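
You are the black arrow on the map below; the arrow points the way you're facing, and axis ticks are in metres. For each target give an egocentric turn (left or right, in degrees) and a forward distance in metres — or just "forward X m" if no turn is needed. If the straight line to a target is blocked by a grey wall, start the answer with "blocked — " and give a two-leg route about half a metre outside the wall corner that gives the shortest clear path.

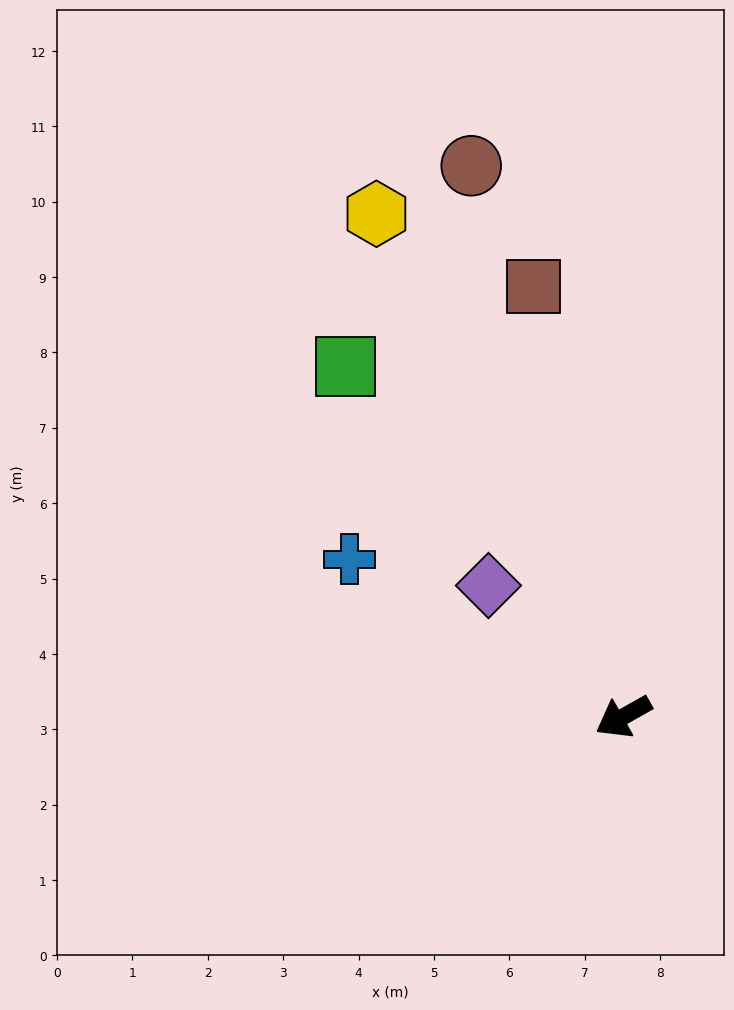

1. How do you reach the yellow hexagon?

turn right 93°, forward 7.4 m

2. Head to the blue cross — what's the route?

turn right 59°, forward 4.2 m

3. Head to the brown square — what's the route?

turn right 108°, forward 5.8 m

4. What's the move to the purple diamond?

turn right 74°, forward 2.5 m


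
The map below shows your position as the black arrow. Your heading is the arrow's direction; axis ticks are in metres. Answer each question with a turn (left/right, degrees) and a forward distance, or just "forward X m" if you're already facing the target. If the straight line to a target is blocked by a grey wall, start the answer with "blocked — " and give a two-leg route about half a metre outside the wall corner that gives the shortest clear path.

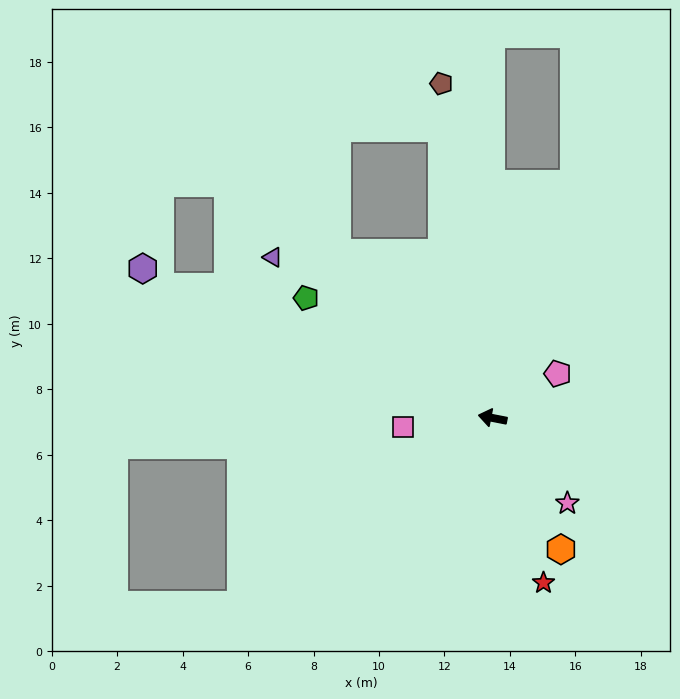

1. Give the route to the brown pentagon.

turn right 70°, forward 10.3 m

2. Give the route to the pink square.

turn left 17°, forward 2.7 m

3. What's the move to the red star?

turn left 118°, forward 5.3 m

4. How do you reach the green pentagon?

turn right 22°, forward 6.8 m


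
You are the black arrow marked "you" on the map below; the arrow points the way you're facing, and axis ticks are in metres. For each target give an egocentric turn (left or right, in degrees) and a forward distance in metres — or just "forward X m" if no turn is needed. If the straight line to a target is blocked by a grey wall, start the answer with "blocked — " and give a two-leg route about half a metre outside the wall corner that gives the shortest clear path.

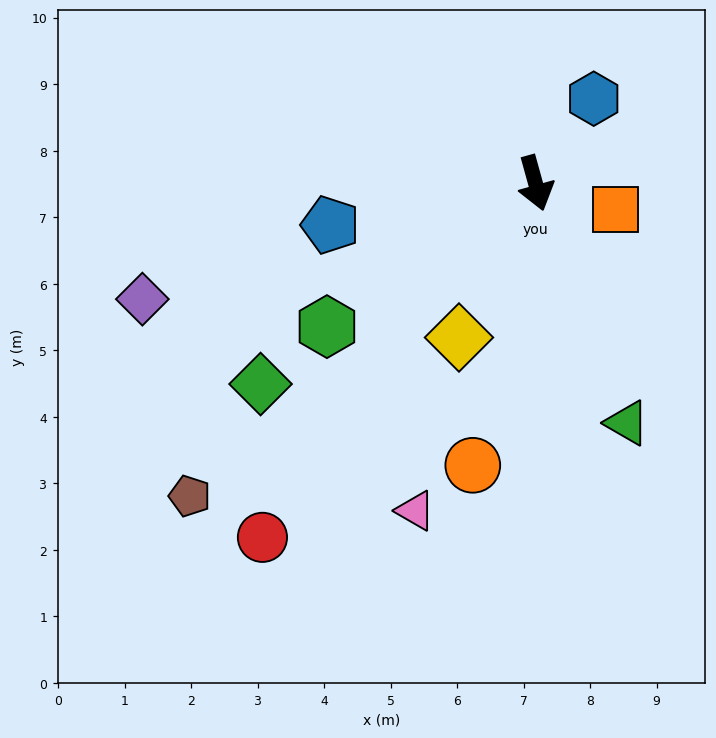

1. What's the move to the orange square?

turn left 56°, forward 1.3 m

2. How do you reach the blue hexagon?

turn left 130°, forward 1.5 m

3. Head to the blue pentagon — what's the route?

turn right 94°, forward 3.1 m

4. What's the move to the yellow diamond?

turn right 42°, forward 2.6 m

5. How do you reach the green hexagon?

turn right 71°, forward 3.8 m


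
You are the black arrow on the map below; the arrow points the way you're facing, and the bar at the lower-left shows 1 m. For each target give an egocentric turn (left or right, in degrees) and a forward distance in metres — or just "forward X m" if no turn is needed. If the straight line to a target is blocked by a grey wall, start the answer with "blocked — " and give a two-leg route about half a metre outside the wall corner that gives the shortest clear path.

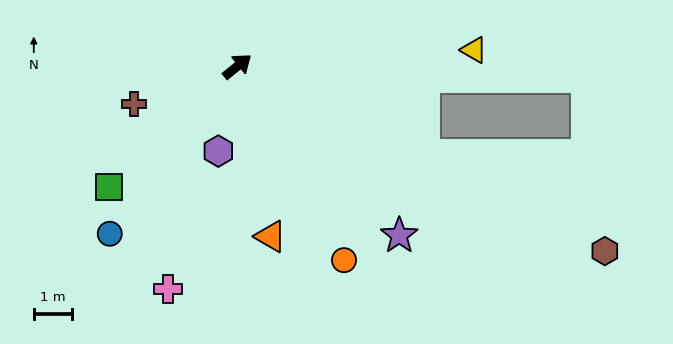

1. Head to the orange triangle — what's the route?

turn right 118°, forward 4.5 m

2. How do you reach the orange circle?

turn right 100°, forward 5.7 m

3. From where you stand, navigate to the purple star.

turn right 85°, forward 6.1 m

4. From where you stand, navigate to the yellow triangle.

turn right 35°, forward 6.1 m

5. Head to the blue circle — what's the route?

turn right 166°, forward 5.5 m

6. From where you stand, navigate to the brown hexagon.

turn right 66°, forward 10.7 m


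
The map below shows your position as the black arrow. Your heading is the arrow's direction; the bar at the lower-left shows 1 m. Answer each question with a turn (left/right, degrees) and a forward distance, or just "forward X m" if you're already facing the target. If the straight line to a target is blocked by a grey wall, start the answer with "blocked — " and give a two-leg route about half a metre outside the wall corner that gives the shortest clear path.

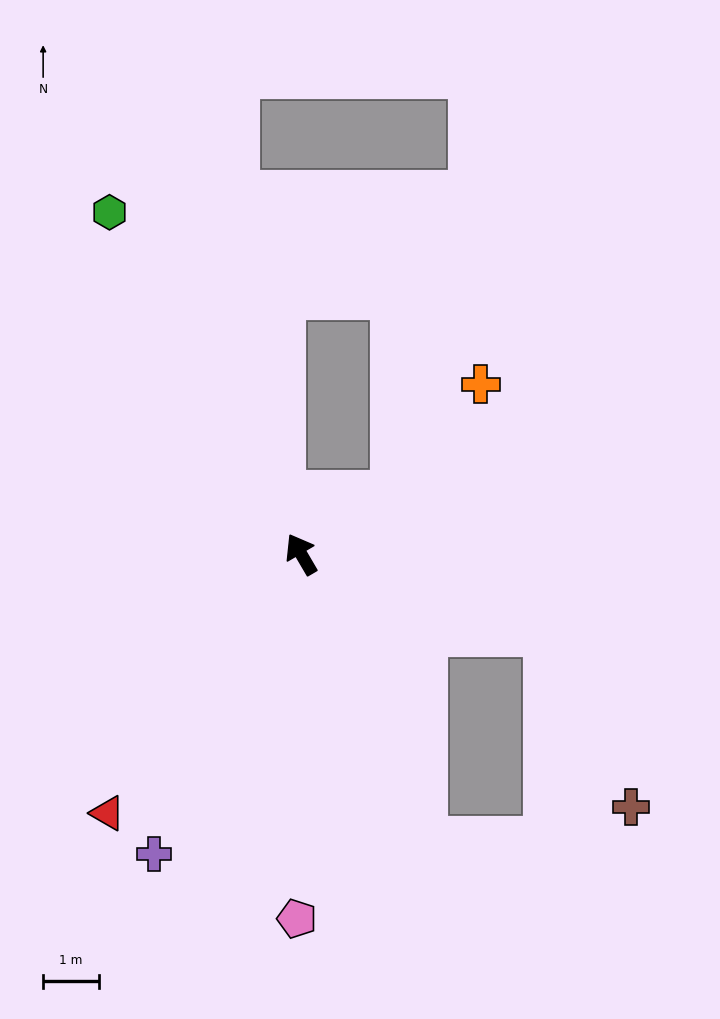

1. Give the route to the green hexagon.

forward 7.0 m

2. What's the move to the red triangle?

turn left 113°, forward 5.8 m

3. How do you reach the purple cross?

turn left 123°, forward 6.0 m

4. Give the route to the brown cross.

blocked — turn right 138°, forward 4.6 m, then turn right 47°, forward 3.5 m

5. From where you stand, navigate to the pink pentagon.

turn left 149°, forward 6.5 m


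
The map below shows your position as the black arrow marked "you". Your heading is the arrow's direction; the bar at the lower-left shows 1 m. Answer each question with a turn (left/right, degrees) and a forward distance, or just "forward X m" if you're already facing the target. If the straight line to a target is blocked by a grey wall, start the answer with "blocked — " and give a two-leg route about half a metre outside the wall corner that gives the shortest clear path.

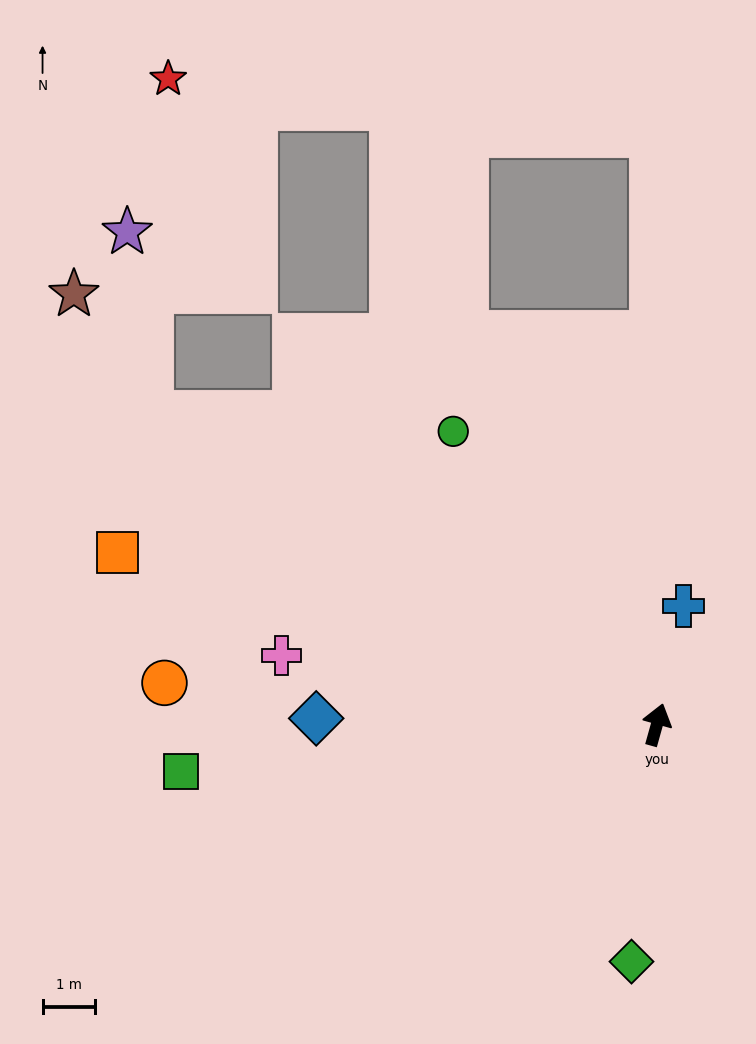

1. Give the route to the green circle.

turn left 50°, forward 6.8 m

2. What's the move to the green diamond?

turn right 170°, forward 4.5 m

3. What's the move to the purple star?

blocked — turn left 74°, forward 11.2 m, then turn right 51°, forward 3.5 m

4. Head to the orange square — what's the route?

turn left 88°, forward 10.7 m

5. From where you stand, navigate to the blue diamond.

turn left 105°, forward 6.4 m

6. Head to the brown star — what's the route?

blocked — turn left 74°, forward 11.2 m, then turn right 25°, forward 2.7 m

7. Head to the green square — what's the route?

turn left 111°, forward 9.0 m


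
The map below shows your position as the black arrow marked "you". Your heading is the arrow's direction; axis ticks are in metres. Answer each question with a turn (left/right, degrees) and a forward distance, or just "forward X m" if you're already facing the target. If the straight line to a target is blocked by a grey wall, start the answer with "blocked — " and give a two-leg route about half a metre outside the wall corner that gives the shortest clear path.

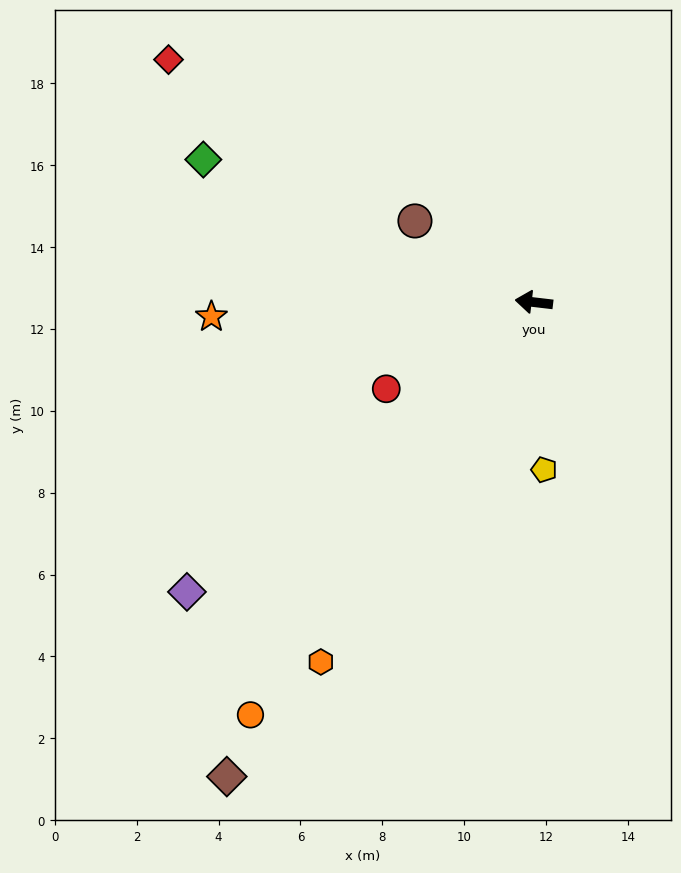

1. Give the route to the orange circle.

turn left 62°, forward 12.2 m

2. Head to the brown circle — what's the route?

turn right 28°, forward 3.5 m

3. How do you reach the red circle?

turn left 37°, forward 4.2 m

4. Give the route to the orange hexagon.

turn left 66°, forward 10.2 m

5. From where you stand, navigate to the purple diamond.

turn left 47°, forward 11.0 m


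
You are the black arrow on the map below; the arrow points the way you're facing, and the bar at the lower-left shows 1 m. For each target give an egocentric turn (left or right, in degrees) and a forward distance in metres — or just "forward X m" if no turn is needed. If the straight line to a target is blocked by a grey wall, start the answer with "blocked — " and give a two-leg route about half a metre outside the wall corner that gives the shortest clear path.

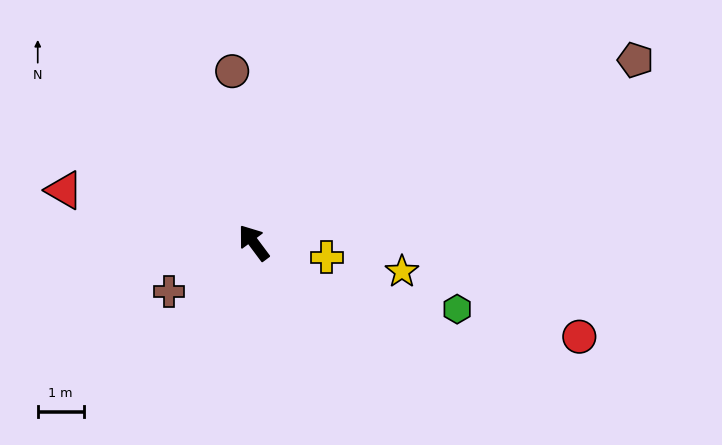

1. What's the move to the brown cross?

turn left 83°, forward 2.1 m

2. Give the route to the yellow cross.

turn right 138°, forward 1.6 m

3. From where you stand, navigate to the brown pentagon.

turn right 101°, forward 9.2 m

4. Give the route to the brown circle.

turn right 30°, forward 3.8 m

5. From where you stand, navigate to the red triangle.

turn left 38°, forward 4.3 m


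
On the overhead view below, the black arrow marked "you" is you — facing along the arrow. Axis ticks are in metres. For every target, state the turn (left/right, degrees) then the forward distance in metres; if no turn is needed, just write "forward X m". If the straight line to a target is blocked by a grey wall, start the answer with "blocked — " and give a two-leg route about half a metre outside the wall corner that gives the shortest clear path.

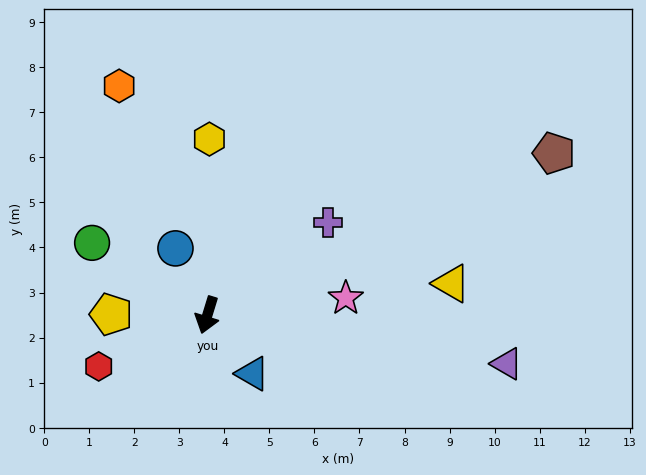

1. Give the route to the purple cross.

turn left 145°, forward 3.4 m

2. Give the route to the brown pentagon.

turn left 132°, forward 8.5 m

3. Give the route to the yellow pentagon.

turn right 73°, forward 2.1 m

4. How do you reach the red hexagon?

turn right 48°, forward 2.7 m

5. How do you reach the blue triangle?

turn left 55°, forward 1.6 m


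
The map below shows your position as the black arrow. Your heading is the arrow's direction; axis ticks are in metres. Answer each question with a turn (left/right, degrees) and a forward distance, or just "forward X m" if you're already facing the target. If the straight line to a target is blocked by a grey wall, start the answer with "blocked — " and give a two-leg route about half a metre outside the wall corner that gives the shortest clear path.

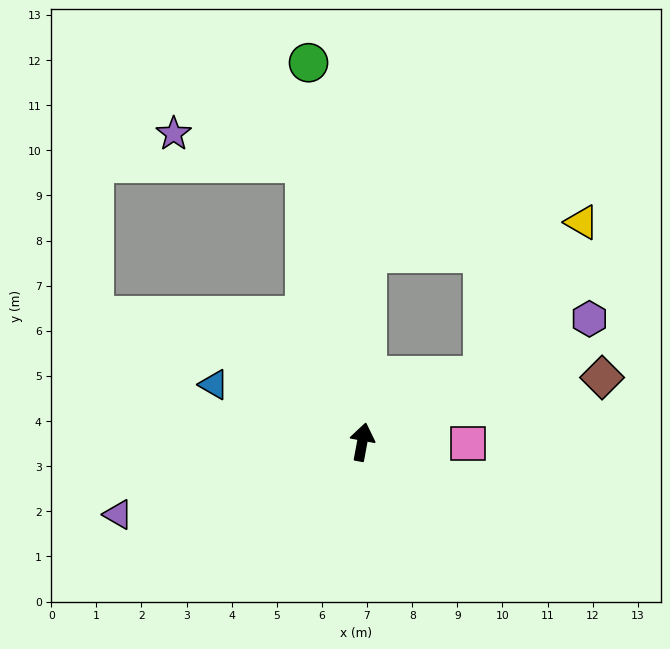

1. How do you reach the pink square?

turn right 80°, forward 2.3 m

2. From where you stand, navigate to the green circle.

turn left 19°, forward 8.5 m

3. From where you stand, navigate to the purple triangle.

turn left 117°, forward 5.6 m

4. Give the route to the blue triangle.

turn left 79°, forward 3.5 m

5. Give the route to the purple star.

blocked — turn left 22°, forward 6.3 m, then turn left 65°, forward 3.0 m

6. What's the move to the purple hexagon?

turn right 51°, forward 5.7 m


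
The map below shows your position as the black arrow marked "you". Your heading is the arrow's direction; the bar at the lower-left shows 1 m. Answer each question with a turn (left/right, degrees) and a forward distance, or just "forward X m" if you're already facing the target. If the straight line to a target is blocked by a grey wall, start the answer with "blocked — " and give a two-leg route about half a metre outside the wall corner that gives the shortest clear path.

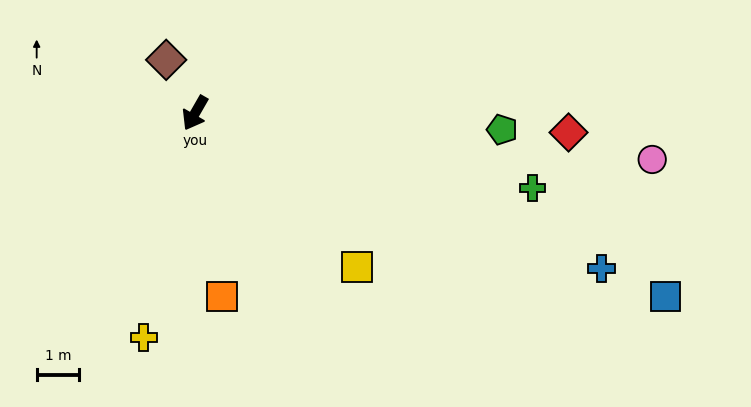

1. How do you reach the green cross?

turn left 107°, forward 8.1 m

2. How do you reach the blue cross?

turn left 99°, forward 10.2 m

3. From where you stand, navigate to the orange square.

turn left 38°, forward 4.3 m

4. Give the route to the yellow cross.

turn left 17°, forward 5.4 m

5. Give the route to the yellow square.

turn left 76°, forward 5.2 m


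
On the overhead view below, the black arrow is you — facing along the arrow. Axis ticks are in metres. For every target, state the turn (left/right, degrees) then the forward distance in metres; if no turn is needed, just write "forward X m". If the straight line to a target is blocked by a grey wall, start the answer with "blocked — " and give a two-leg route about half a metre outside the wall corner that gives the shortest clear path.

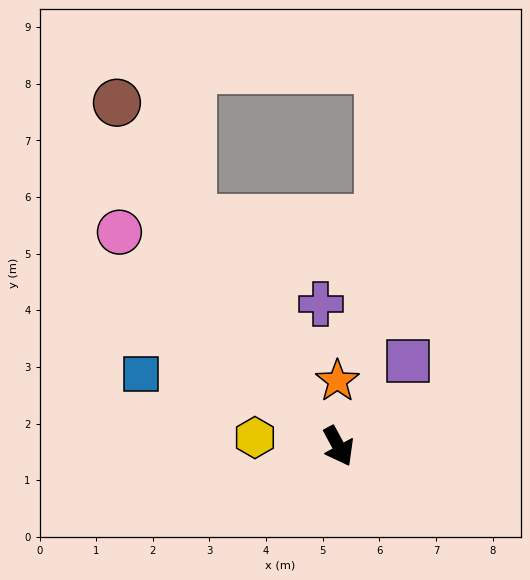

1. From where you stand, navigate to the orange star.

turn left 153°, forward 1.2 m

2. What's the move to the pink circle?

turn right 163°, forward 5.4 m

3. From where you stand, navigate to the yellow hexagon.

turn right 124°, forward 1.5 m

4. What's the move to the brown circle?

turn right 176°, forward 7.2 m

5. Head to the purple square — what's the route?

turn left 112°, forward 1.9 m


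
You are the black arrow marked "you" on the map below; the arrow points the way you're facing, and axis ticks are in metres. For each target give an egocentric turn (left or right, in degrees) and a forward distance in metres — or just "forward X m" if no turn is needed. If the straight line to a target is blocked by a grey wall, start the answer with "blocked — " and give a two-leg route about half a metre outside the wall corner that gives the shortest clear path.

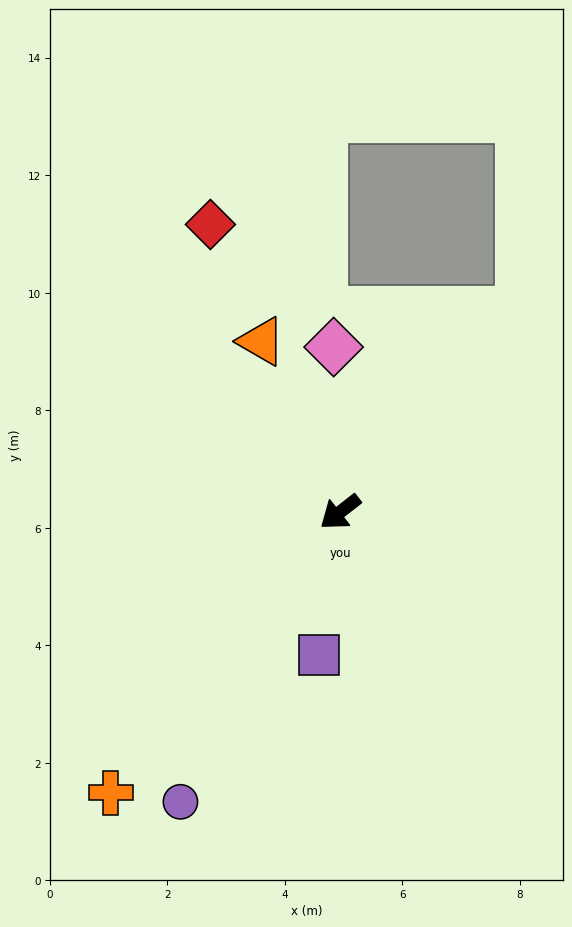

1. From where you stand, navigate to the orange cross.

turn left 13°, forward 6.2 m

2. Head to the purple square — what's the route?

turn left 44°, forward 2.5 m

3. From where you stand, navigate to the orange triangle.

turn right 103°, forward 3.2 m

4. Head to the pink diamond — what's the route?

turn right 126°, forward 2.8 m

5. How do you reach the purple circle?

turn left 23°, forward 5.6 m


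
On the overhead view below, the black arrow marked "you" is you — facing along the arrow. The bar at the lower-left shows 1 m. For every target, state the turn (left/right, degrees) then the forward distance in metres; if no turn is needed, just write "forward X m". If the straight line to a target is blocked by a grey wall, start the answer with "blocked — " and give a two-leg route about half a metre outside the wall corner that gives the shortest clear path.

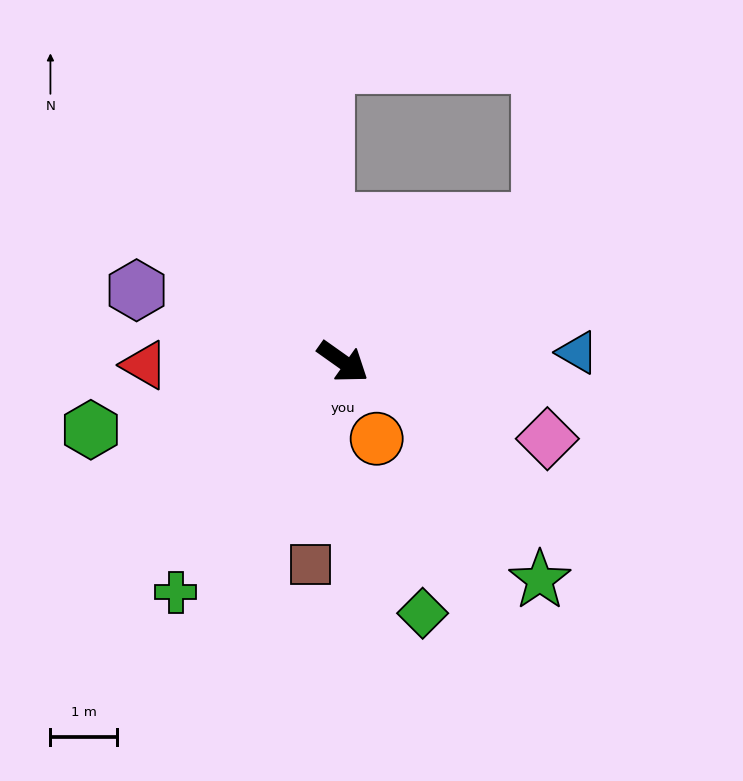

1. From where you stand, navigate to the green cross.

turn right 91°, forward 4.3 m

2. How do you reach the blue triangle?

turn left 38°, forward 3.5 m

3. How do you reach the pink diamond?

turn left 15°, forward 3.3 m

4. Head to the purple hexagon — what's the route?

turn right 164°, forward 3.3 m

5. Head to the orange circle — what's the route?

turn right 31°, forward 1.3 m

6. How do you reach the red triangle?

turn right 144°, forward 3.0 m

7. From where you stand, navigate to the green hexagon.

turn right 130°, forward 3.9 m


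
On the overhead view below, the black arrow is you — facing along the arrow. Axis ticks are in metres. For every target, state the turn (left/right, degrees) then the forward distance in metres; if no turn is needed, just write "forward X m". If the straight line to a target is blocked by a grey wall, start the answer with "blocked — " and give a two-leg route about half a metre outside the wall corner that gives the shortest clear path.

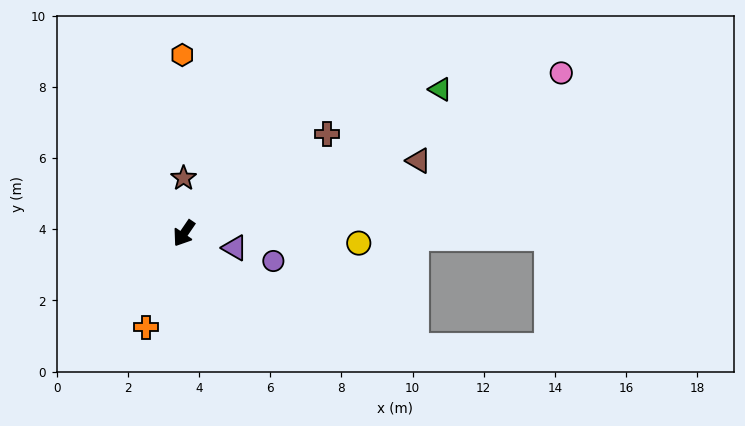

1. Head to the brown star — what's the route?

turn right 145°, forward 1.6 m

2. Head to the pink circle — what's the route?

turn left 147°, forward 11.5 m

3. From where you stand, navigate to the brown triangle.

turn left 142°, forward 6.9 m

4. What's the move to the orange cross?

turn left 12°, forward 2.8 m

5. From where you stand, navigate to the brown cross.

turn left 159°, forward 4.9 m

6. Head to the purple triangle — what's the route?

turn left 108°, forward 1.5 m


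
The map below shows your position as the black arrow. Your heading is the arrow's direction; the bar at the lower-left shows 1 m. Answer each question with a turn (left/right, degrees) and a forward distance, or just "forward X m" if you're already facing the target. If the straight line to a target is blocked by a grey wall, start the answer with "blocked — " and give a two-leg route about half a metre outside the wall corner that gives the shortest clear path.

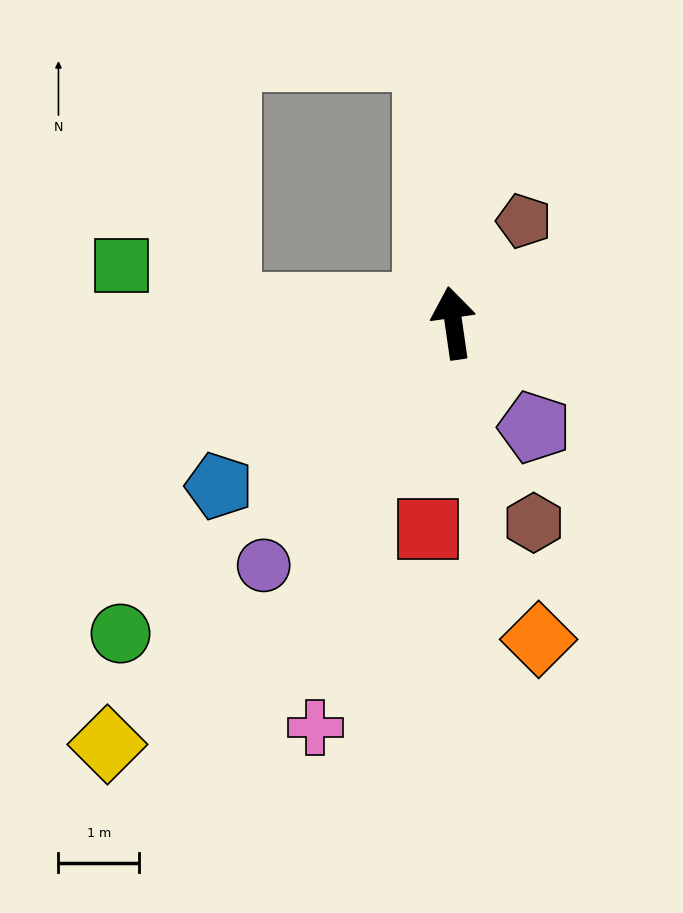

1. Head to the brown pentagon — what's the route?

turn right 43°, forward 1.5 m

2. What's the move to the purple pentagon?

turn right 150°, forward 1.6 m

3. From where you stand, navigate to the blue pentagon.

turn left 117°, forward 3.5 m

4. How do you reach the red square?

turn left 165°, forward 2.6 m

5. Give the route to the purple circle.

turn left 134°, forward 3.8 m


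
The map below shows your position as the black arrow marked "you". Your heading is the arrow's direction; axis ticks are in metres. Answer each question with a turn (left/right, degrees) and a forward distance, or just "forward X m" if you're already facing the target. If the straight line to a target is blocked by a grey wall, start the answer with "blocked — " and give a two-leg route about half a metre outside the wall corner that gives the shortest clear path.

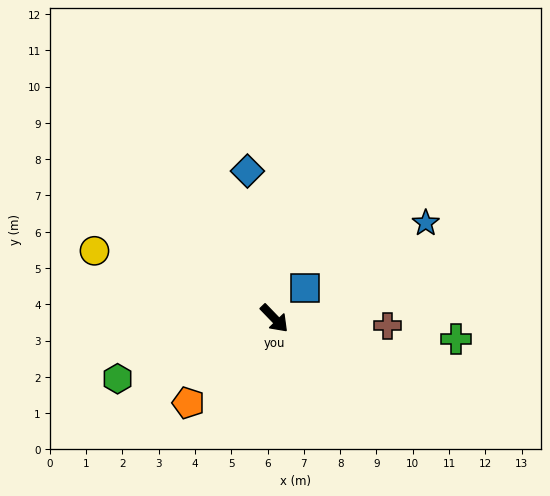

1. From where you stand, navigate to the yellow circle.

turn right 155°, forward 5.3 m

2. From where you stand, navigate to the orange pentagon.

turn right 90°, forward 3.3 m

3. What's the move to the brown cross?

turn left 42°, forward 3.1 m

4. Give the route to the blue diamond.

turn left 146°, forward 4.1 m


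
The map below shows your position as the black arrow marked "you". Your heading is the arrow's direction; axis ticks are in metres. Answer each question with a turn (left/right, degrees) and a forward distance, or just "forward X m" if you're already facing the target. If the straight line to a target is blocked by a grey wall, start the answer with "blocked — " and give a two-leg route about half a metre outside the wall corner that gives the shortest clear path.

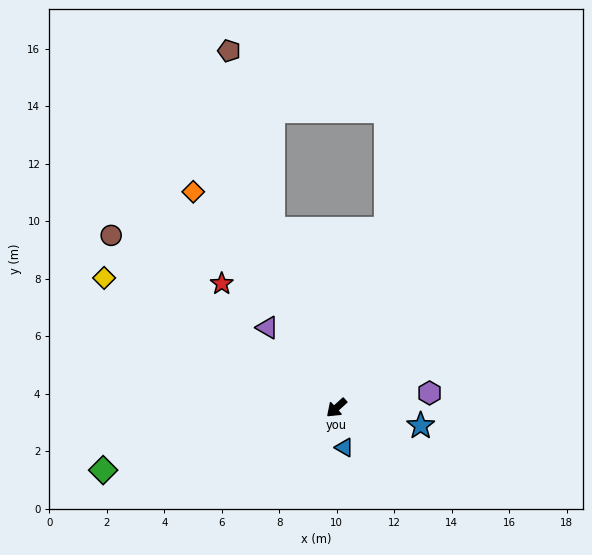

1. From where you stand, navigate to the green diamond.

turn right 27°, forward 8.4 m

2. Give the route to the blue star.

turn left 126°, forward 3.0 m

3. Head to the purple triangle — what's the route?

turn right 91°, forward 3.7 m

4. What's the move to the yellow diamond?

turn right 71°, forward 9.3 m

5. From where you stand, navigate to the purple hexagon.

turn left 147°, forward 3.3 m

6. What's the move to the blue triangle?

turn left 59°, forward 1.4 m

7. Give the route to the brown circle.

turn right 80°, forward 9.9 m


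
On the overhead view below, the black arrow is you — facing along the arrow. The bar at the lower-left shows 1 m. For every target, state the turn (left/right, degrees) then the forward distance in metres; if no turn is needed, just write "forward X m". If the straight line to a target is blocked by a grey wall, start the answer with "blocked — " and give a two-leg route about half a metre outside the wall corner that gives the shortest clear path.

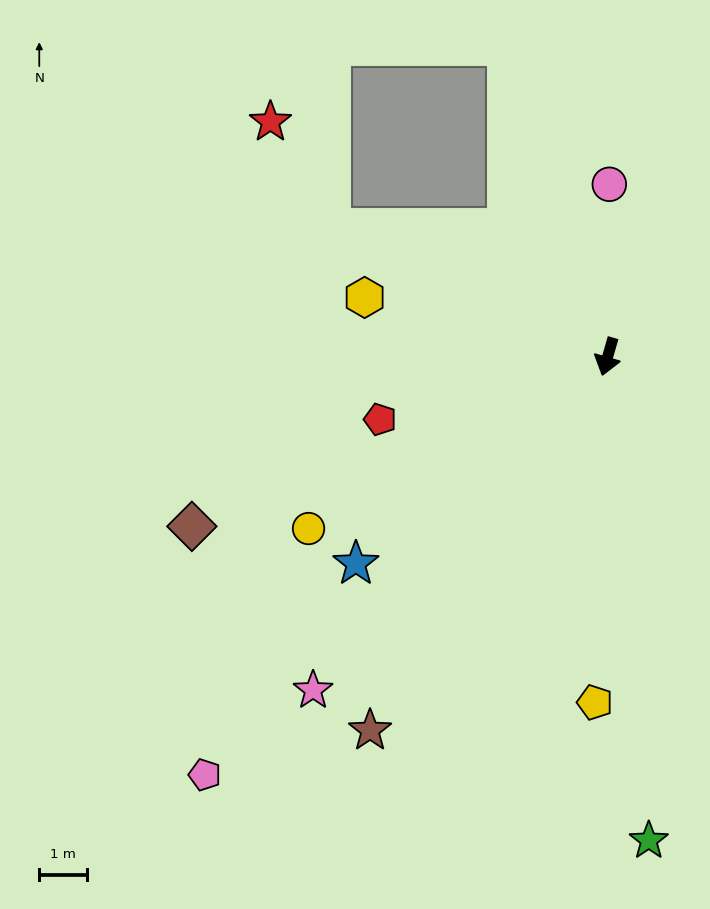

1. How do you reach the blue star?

turn right 35°, forward 6.8 m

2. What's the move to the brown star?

turn right 16°, forward 9.3 m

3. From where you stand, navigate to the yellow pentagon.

turn left 14°, forward 7.3 m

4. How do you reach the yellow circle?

turn right 44°, forward 7.2 m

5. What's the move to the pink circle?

turn right 165°, forward 3.6 m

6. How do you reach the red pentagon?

turn right 59°, forward 4.9 m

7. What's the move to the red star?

blocked — turn right 99°, forward 6.4 m, then turn right 35°, forward 2.6 m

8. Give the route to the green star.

turn left 21°, forward 10.2 m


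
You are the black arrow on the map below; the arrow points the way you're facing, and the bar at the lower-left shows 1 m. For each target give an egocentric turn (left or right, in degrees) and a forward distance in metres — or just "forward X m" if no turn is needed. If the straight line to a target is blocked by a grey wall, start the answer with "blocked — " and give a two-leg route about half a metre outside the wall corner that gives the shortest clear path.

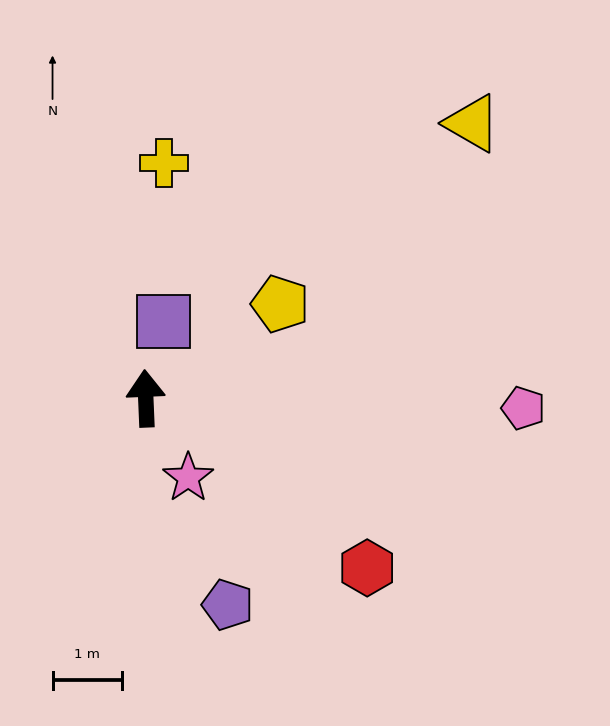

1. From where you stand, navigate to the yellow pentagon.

turn right 57°, forward 2.4 m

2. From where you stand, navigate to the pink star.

turn right 154°, forward 1.3 m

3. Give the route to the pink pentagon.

turn right 94°, forward 5.4 m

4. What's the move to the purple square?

turn right 16°, forward 1.1 m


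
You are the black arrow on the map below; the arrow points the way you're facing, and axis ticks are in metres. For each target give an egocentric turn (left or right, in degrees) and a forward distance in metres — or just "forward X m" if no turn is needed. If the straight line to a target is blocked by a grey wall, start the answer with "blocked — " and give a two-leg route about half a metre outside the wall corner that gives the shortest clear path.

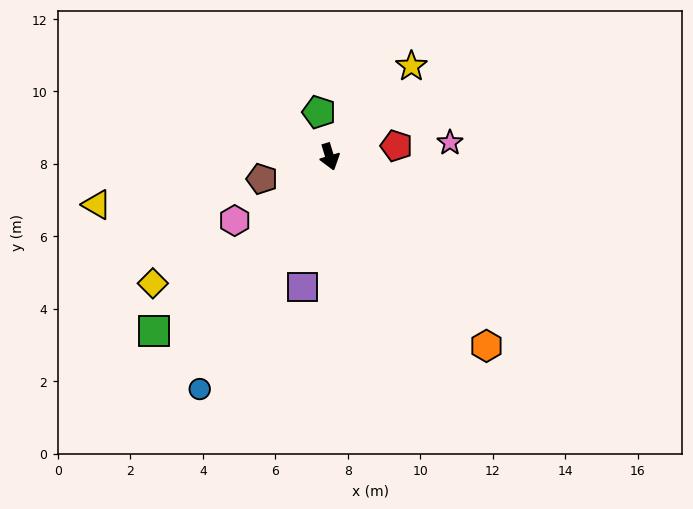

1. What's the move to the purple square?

turn right 29°, forward 3.7 m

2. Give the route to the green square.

turn right 62°, forward 6.8 m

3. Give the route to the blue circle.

turn right 46°, forward 7.3 m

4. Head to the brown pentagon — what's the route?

turn right 89°, forward 2.0 m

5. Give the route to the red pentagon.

turn left 82°, forward 1.9 m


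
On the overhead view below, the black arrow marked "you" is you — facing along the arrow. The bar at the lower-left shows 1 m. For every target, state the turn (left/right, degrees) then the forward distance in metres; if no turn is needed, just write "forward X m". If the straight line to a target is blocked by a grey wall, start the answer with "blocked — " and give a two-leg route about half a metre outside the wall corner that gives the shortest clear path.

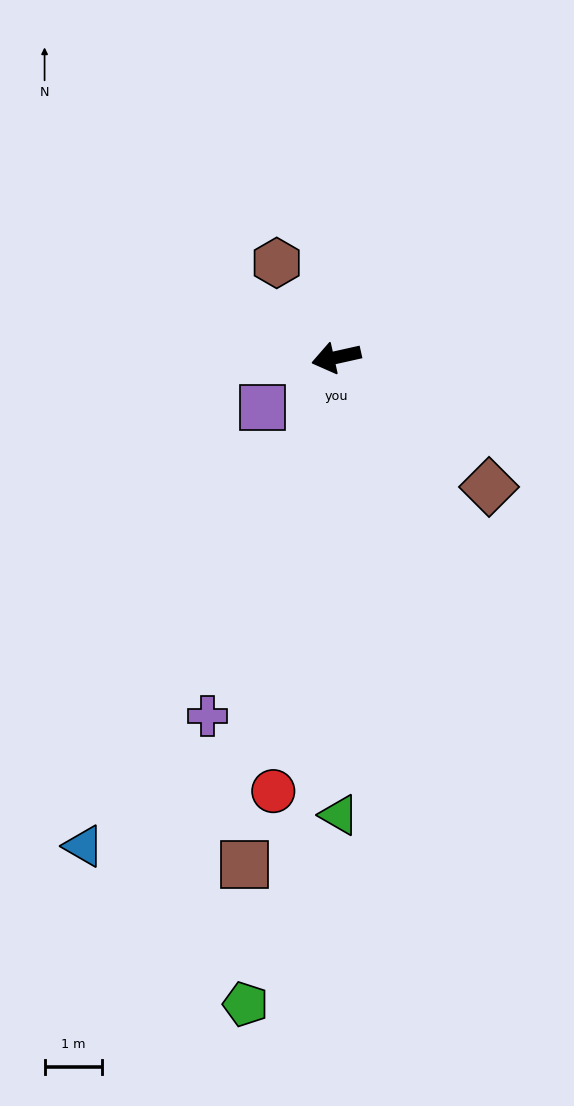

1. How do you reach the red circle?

turn left 69°, forward 7.7 m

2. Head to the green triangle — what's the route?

turn left 78°, forward 8.0 m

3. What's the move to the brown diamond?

turn left 127°, forward 3.5 m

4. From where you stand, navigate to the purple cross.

turn left 58°, forward 6.7 m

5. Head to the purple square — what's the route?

turn left 22°, forward 1.6 m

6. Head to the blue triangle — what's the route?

turn left 50°, forward 9.6 m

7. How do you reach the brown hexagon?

turn right 70°, forward 2.0 m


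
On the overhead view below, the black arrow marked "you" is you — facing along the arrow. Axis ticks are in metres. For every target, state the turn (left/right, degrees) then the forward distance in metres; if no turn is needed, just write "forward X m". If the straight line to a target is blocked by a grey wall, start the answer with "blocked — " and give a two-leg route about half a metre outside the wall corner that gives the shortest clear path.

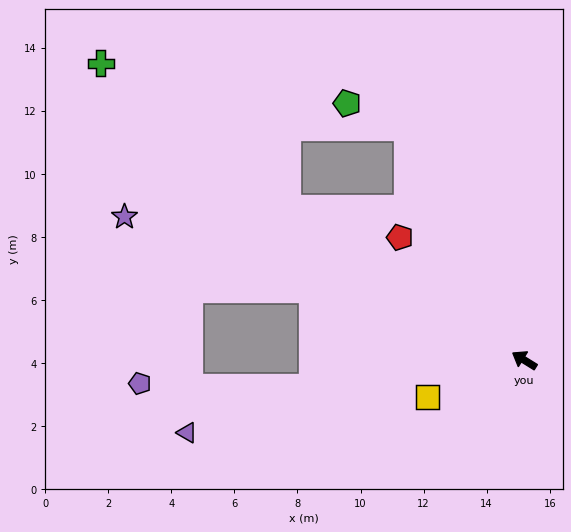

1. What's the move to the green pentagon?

blocked — turn right 31°, forward 8.2 m, then turn left 41°, forward 2.1 m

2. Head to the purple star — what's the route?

turn left 12°, forward 13.5 m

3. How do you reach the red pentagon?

turn right 13°, forward 5.5 m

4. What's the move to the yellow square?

turn left 53°, forward 3.3 m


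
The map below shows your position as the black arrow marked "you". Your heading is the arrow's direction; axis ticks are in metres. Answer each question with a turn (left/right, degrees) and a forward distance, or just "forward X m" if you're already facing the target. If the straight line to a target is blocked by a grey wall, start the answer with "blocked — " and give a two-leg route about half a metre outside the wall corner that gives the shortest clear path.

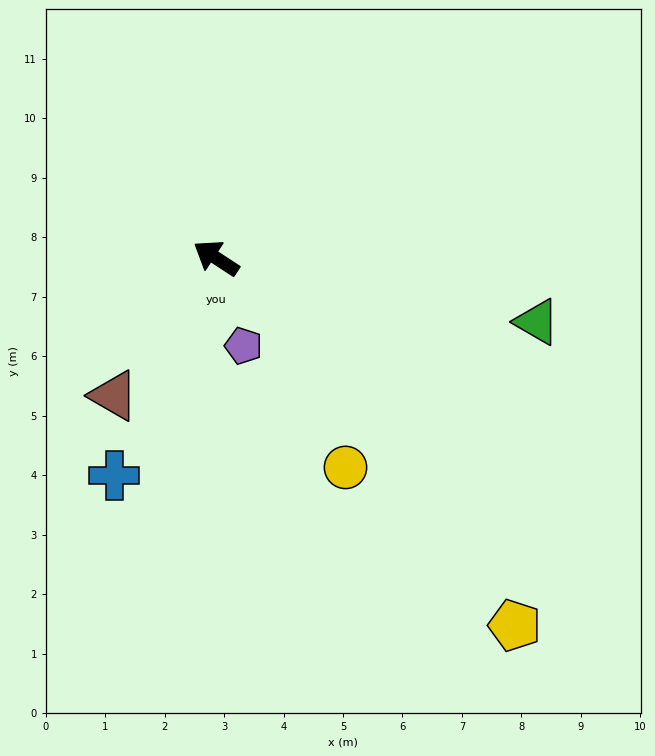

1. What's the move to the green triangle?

turn right 158°, forward 5.5 m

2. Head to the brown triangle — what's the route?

turn left 87°, forward 2.9 m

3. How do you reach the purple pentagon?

turn left 140°, forward 1.5 m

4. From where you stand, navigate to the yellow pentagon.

turn left 162°, forward 8.0 m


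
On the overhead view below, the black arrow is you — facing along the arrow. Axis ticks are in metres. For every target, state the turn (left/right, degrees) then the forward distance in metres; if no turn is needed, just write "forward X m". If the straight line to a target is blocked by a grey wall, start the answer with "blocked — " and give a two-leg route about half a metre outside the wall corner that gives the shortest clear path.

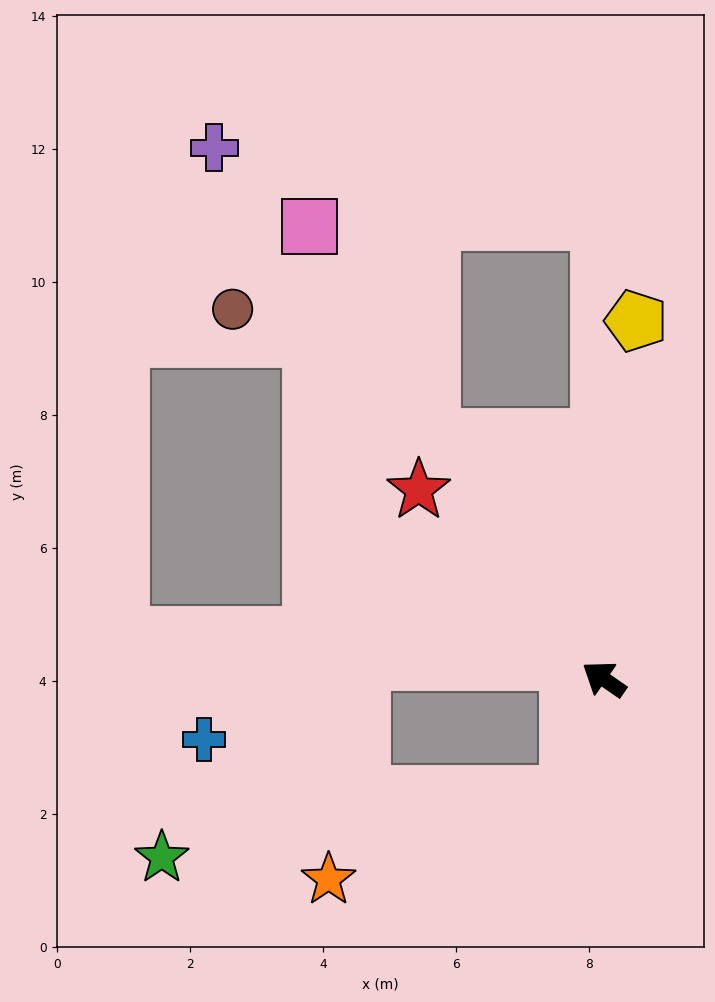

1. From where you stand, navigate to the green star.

blocked — turn left 108°, forward 1.8 m, then turn right 64°, forward 6.2 m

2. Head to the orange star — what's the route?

blocked — turn left 108°, forward 1.8 m, then turn right 54°, forward 3.8 m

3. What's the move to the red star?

turn right 11°, forward 4.0 m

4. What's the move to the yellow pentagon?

turn right 60°, forward 5.4 m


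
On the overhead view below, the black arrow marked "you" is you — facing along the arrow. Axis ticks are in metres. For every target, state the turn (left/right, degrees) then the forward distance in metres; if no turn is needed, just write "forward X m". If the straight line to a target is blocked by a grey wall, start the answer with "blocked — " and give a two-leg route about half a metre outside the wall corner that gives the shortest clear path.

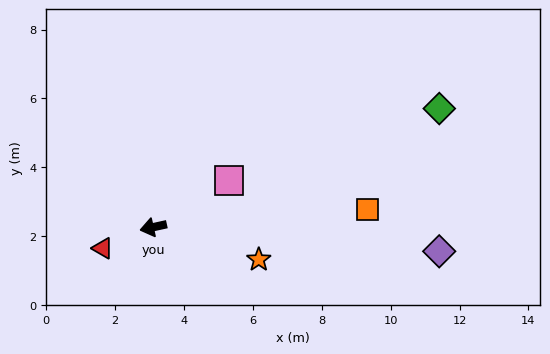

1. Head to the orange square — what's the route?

turn left 172°, forward 6.2 m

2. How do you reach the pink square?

turn right 161°, forward 2.6 m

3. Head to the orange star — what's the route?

turn left 150°, forward 3.2 m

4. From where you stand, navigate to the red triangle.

turn left 10°, forward 1.6 m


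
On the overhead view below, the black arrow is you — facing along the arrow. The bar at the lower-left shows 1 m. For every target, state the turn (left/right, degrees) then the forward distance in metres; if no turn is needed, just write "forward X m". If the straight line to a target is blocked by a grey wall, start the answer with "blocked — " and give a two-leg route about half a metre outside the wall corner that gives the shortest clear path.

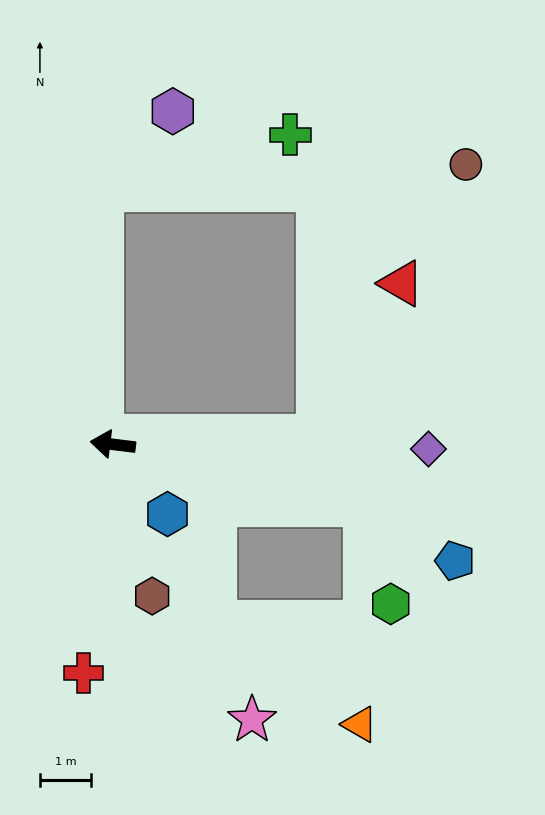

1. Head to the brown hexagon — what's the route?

turn left 112°, forward 3.0 m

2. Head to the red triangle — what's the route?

blocked — turn right 171°, forward 4.0 m, then turn left 59°, forward 3.4 m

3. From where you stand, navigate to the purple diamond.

turn right 174°, forward 6.1 m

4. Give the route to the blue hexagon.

turn left 135°, forward 1.7 m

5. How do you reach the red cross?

turn left 90°, forward 4.5 m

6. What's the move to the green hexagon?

blocked — turn left 174°, forward 5.0 m, then turn right 63°, forward 2.0 m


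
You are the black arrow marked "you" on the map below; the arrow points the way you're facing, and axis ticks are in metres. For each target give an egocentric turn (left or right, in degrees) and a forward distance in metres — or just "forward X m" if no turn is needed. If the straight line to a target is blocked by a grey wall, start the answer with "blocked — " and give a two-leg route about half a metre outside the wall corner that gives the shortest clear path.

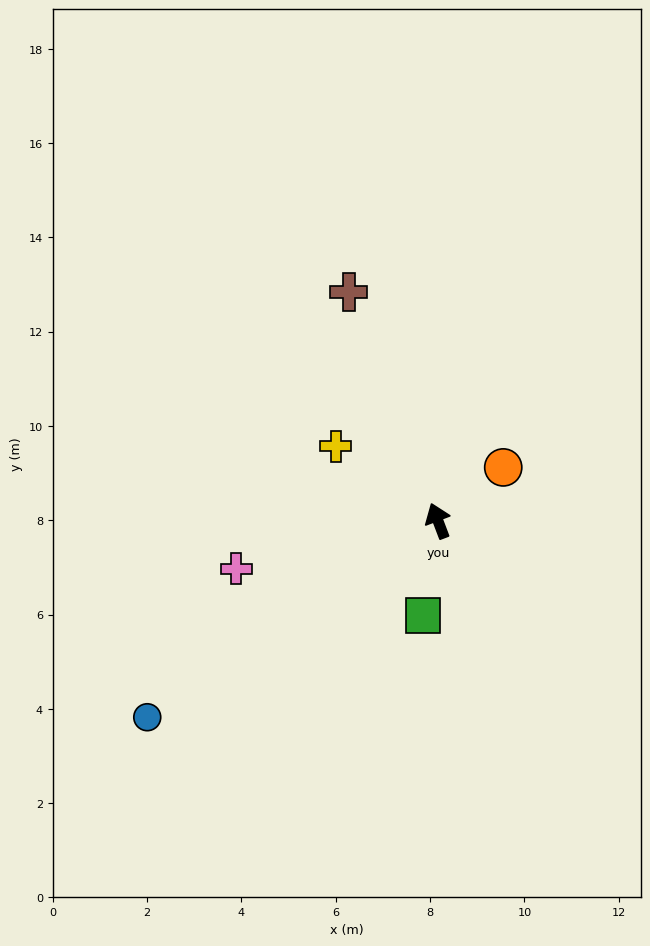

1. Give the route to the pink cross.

turn left 83°, forward 4.4 m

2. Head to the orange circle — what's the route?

turn right 72°, forward 1.8 m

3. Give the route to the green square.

turn left 150°, forward 2.0 m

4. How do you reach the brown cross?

forward 5.2 m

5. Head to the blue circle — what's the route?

turn left 103°, forward 7.4 m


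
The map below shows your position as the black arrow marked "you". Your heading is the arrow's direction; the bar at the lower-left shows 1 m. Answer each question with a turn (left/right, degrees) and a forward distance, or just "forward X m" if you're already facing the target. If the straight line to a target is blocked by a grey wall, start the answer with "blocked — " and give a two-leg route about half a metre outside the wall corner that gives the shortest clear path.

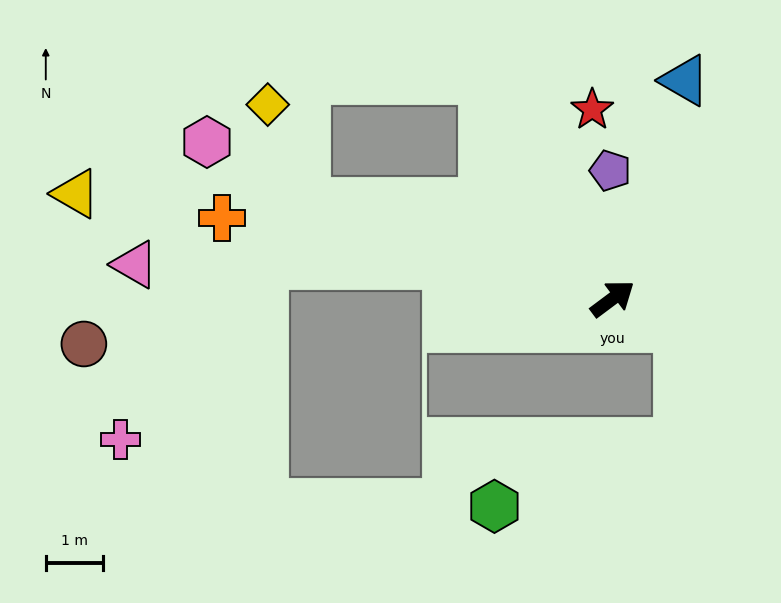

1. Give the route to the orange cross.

turn left 132°, forward 6.9 m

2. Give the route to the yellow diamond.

blocked — turn left 126°, forward 5.6 m, then turn right 51°, forward 1.8 m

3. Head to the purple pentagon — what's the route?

turn left 54°, forward 2.2 m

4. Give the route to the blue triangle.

turn left 35°, forward 4.0 m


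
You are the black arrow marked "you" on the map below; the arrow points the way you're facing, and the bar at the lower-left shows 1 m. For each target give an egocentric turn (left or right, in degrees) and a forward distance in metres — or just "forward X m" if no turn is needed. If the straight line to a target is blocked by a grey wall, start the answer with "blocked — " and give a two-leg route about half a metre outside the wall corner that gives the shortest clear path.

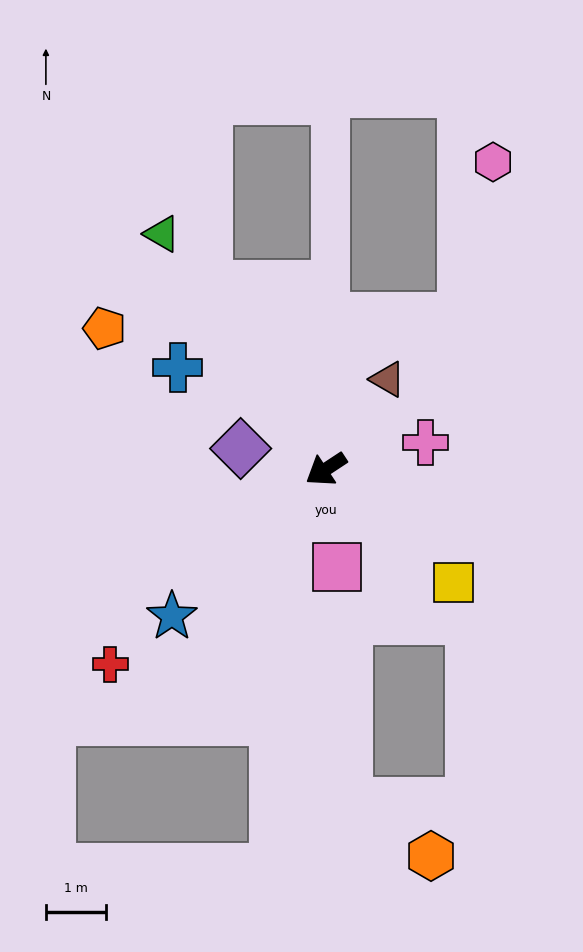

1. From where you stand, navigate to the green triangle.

turn right 88°, forward 4.8 m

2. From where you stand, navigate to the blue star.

turn left 10°, forward 3.5 m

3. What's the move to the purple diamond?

turn right 47°, forward 1.5 m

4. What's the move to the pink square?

turn left 63°, forward 1.6 m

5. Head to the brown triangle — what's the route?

turn right 158°, forward 1.8 m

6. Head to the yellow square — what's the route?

turn left 105°, forward 2.8 m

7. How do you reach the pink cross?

turn left 162°, forward 1.7 m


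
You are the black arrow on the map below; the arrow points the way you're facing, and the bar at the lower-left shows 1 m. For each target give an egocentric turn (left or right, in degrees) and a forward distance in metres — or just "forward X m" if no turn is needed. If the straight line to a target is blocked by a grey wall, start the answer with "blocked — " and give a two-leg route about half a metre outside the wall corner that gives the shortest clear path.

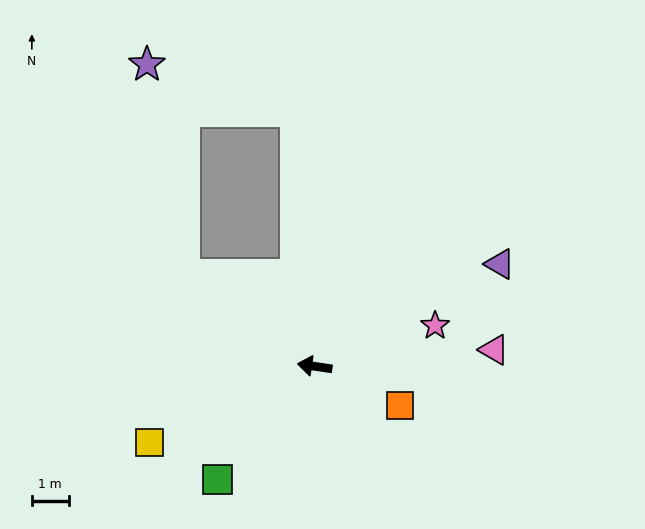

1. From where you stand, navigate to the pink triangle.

turn right 166°, forward 4.9 m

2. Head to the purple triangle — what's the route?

turn right 143°, forward 5.8 m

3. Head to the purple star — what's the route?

blocked — turn right 27°, forward 4.3 m, then turn right 44°, forward 5.8 m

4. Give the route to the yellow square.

turn left 33°, forward 4.9 m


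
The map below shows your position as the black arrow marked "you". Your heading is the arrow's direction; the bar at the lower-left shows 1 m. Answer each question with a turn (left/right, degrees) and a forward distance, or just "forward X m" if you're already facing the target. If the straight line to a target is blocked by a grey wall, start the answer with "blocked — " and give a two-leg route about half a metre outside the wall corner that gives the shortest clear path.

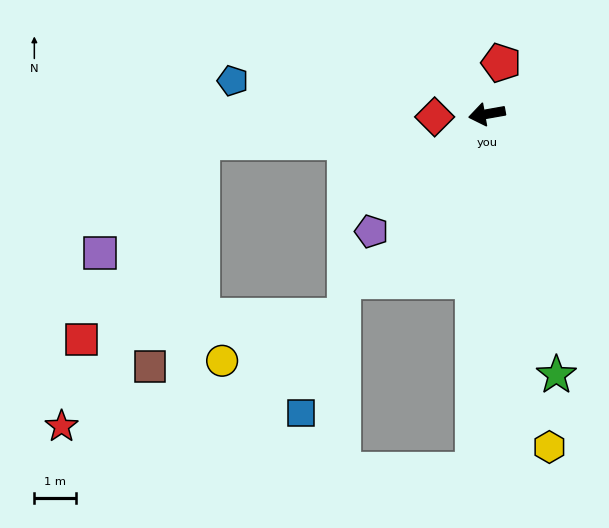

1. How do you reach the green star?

turn left 95°, forward 6.4 m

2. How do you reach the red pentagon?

turn right 116°, forward 1.3 m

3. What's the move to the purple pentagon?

turn left 35°, forward 3.9 m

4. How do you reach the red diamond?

turn right 7°, forward 1.2 m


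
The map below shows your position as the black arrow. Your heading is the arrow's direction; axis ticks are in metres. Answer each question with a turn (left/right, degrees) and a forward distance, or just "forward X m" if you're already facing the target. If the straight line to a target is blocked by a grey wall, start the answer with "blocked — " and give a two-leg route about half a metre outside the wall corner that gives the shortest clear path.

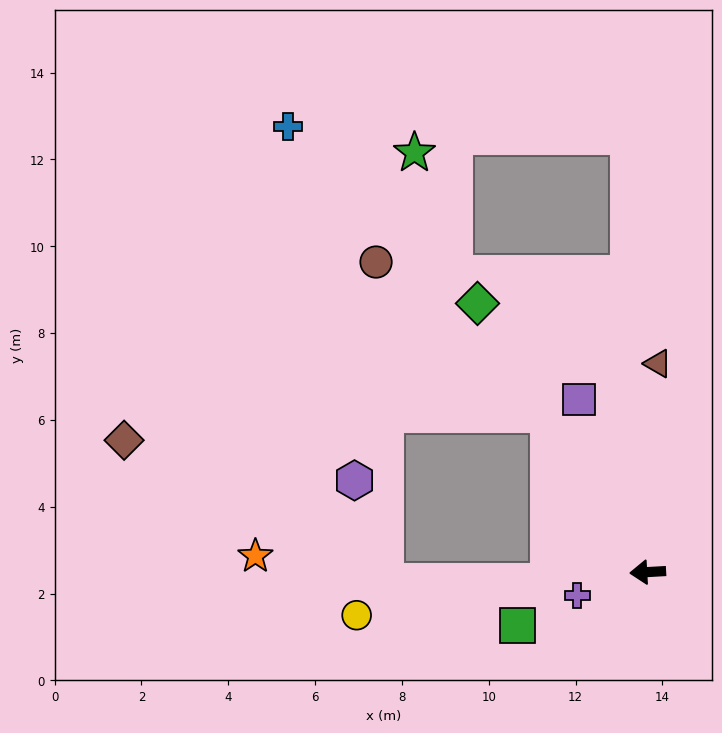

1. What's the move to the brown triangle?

turn right 96°, forward 4.8 m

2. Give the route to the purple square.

turn right 71°, forward 4.3 m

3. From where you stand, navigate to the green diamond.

turn right 61°, forward 7.3 m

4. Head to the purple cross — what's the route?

turn left 15°, forward 1.7 m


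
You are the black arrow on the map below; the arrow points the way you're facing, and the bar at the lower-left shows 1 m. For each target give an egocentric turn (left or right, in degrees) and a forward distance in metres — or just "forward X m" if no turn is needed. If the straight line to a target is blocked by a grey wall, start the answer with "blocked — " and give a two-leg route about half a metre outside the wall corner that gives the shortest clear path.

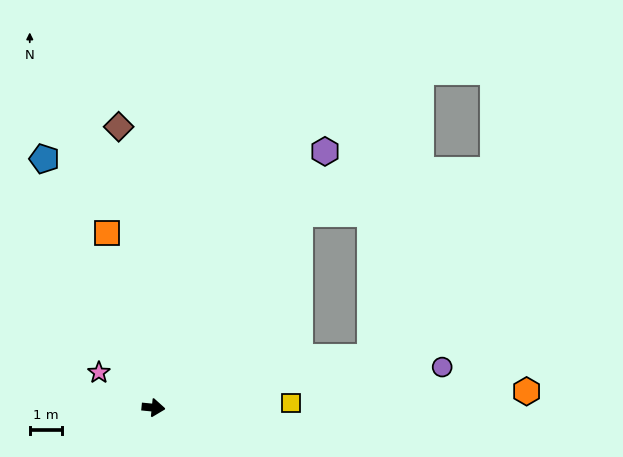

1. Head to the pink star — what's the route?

turn left 153°, forward 2.0 m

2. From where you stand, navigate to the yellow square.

turn left 7°, forward 4.3 m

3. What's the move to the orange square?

turn left 111°, forward 5.7 m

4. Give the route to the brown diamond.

turn left 103°, forward 8.8 m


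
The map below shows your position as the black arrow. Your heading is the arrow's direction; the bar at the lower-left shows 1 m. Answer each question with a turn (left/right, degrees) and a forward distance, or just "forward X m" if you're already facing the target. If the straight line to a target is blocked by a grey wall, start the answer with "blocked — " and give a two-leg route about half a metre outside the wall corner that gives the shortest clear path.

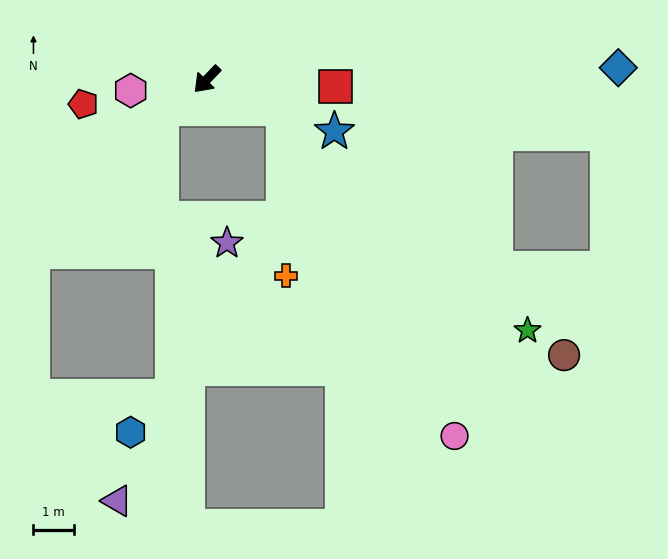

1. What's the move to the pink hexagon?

turn right 38°, forward 1.9 m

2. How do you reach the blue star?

turn left 112°, forward 3.4 m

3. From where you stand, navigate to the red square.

turn left 130°, forward 3.2 m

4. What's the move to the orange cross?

blocked — turn left 113°, forward 2.0 m, then turn right 68°, forward 4.2 m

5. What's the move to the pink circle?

blocked — turn left 113°, forward 2.0 m, then turn right 42°, forward 9.2 m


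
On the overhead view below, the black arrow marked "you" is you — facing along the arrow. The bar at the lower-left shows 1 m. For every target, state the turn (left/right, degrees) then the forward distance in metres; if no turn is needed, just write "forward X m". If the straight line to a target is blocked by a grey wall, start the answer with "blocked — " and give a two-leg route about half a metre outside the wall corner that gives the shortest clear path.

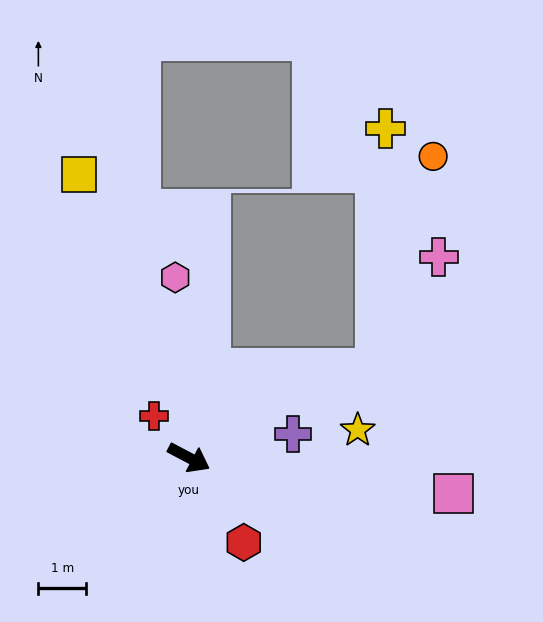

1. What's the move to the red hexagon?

turn right 29°, forward 2.1 m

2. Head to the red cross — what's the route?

turn left 158°, forward 1.1 m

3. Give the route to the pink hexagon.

turn left 122°, forward 3.8 m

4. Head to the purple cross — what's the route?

turn left 41°, forward 2.2 m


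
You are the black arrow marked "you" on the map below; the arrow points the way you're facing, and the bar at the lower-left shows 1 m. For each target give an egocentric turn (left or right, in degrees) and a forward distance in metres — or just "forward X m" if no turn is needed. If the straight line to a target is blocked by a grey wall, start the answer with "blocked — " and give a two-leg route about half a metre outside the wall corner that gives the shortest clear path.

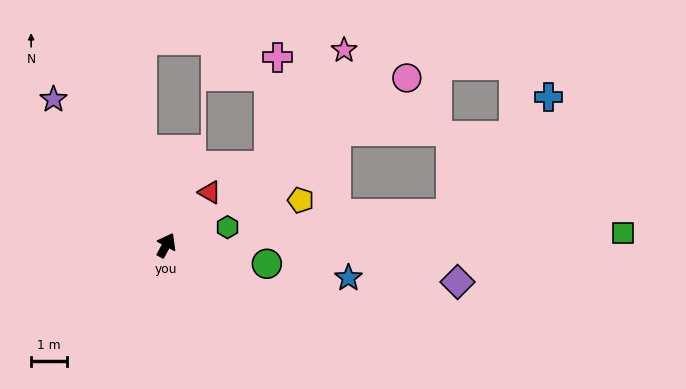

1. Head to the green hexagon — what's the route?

turn right 45°, forward 1.8 m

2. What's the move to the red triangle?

turn right 11°, forward 1.9 m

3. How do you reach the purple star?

turn left 66°, forward 5.2 m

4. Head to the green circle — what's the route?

turn right 72°, forward 2.9 m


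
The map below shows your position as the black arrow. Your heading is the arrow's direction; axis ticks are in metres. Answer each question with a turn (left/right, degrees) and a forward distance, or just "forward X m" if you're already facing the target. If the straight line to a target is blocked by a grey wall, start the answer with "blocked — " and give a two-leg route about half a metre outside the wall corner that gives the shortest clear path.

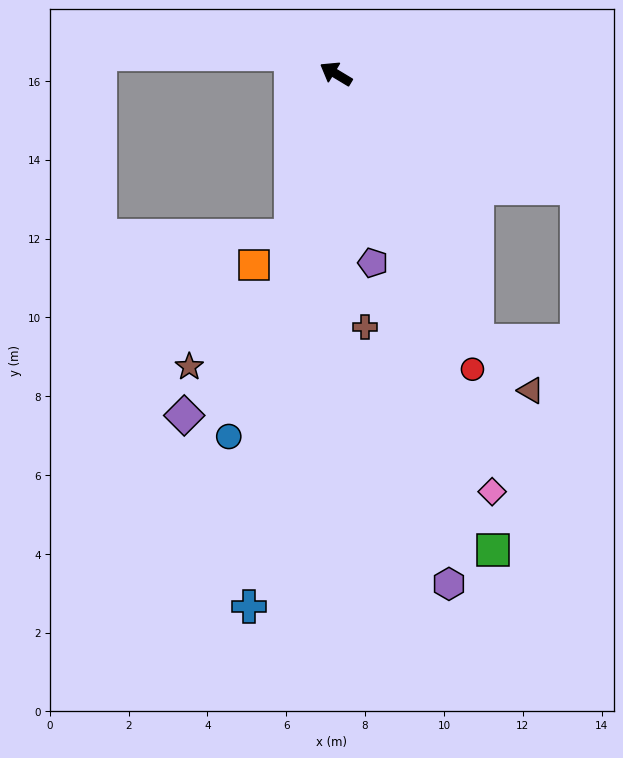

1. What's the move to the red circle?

turn left 146°, forward 8.3 m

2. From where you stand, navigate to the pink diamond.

turn left 142°, forward 11.3 m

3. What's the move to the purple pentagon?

turn left 132°, forward 4.9 m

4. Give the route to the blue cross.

turn left 112°, forward 13.7 m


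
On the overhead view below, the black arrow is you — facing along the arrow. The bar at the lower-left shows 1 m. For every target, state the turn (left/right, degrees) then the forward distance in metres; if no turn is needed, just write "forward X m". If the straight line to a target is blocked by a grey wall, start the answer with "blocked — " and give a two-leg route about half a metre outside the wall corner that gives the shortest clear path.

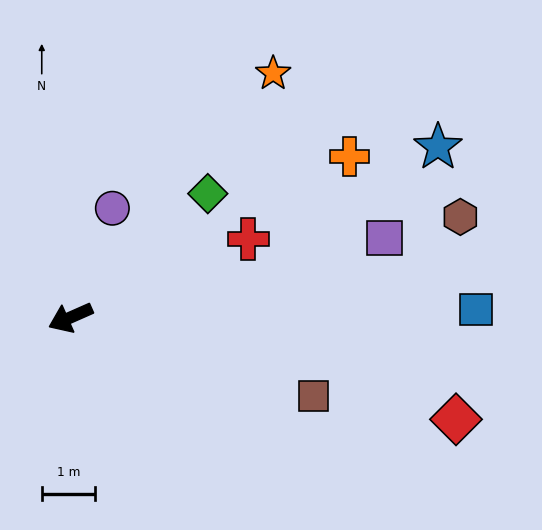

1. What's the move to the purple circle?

turn right 135°, forward 2.2 m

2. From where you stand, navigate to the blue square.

turn left 157°, forward 7.6 m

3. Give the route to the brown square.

turn left 138°, forward 4.8 m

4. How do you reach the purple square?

turn left 170°, forward 6.1 m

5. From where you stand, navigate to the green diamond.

turn right 162°, forward 3.5 m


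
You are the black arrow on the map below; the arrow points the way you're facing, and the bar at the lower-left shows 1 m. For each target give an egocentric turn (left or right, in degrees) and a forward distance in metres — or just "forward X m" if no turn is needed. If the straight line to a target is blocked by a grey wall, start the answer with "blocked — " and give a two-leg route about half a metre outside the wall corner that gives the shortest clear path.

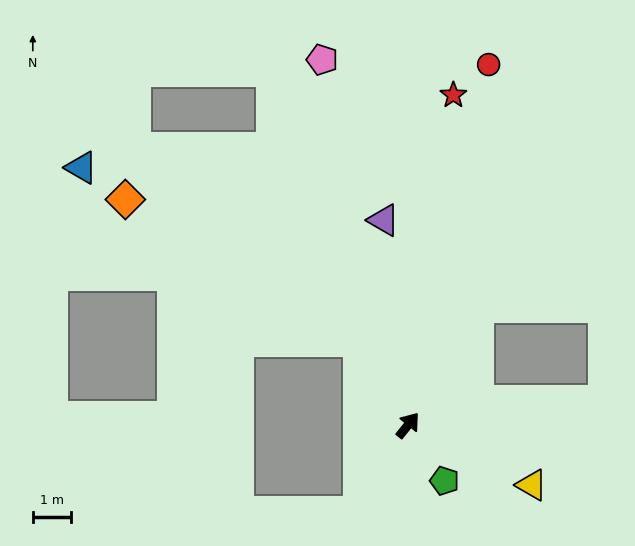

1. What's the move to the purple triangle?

turn left 46°, forward 5.4 m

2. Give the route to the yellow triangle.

turn right 77°, forward 3.6 m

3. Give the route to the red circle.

turn left 26°, forward 9.7 m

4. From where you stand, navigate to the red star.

turn left 31°, forward 8.8 m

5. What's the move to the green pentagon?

turn right 108°, forward 1.8 m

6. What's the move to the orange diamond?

blocked — turn left 69°, forward 2.6 m, then turn left 29°, forward 7.2 m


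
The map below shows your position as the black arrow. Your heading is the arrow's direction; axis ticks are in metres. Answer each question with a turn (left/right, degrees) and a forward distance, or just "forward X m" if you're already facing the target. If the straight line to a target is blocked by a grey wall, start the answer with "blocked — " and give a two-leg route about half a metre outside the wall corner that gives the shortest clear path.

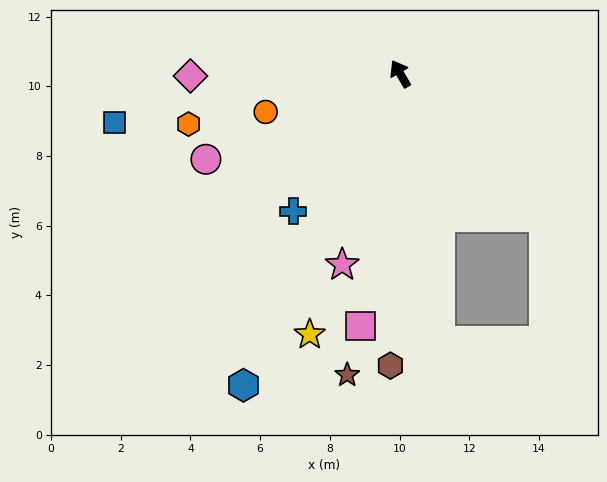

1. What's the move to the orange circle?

turn left 76°, forward 4.0 m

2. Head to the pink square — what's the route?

turn left 141°, forward 7.3 m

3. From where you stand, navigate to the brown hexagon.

turn left 148°, forward 8.4 m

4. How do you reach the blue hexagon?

turn left 123°, forward 10.0 m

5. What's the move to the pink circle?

turn left 84°, forward 6.1 m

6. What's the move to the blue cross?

turn left 112°, forward 5.0 m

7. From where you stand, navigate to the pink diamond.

turn left 60°, forward 6.0 m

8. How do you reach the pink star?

turn left 133°, forward 5.7 m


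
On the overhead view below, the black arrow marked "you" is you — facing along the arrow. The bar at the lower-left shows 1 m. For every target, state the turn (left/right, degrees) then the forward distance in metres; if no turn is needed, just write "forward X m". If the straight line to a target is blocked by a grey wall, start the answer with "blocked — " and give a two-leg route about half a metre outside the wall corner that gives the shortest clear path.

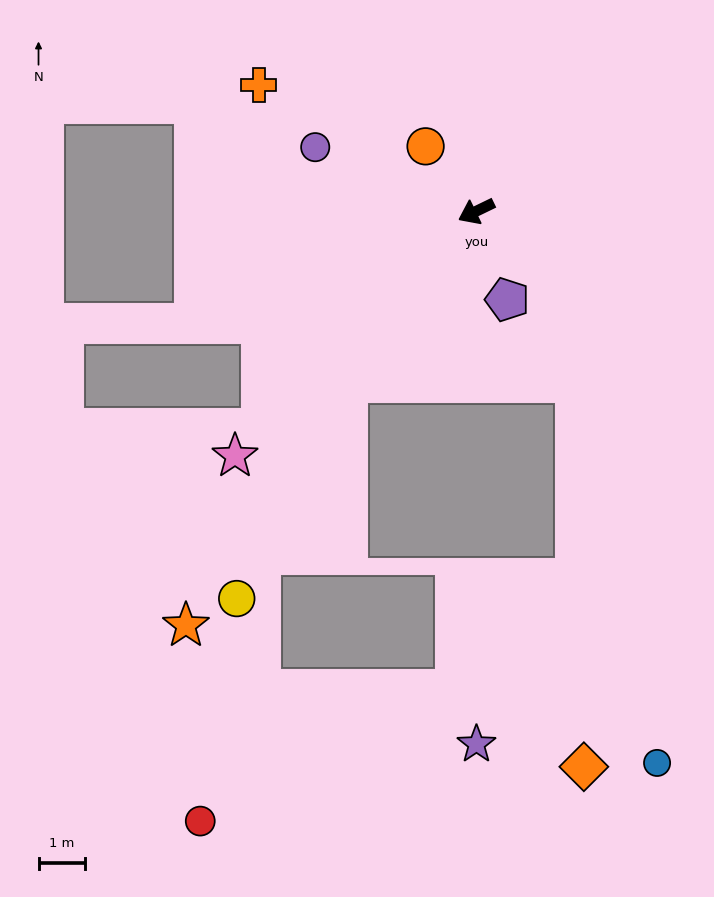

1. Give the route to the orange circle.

turn right 78°, forward 1.8 m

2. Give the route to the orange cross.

turn right 56°, forward 5.4 m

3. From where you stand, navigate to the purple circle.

turn right 48°, forward 3.7 m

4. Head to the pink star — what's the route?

turn left 20°, forward 7.3 m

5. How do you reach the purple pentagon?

turn left 83°, forward 2.0 m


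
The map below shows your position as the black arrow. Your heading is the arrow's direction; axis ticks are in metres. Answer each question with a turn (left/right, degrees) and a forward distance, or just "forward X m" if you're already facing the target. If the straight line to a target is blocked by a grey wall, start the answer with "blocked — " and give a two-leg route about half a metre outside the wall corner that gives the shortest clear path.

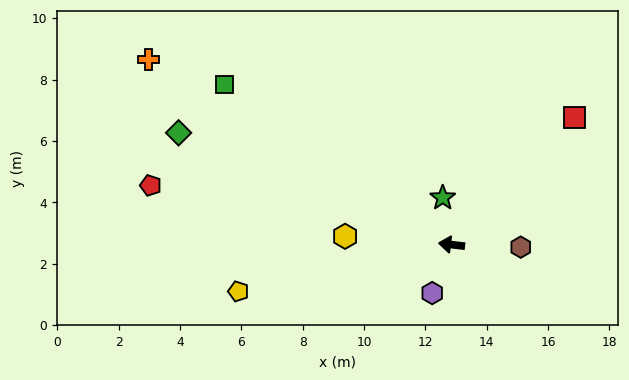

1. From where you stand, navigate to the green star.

turn right 73°, forward 1.6 m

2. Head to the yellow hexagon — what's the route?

turn left 2°, forward 3.5 m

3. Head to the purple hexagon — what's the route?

turn left 75°, forward 1.7 m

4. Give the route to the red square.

turn right 127°, forward 5.8 m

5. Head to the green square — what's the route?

turn right 29°, forward 9.1 m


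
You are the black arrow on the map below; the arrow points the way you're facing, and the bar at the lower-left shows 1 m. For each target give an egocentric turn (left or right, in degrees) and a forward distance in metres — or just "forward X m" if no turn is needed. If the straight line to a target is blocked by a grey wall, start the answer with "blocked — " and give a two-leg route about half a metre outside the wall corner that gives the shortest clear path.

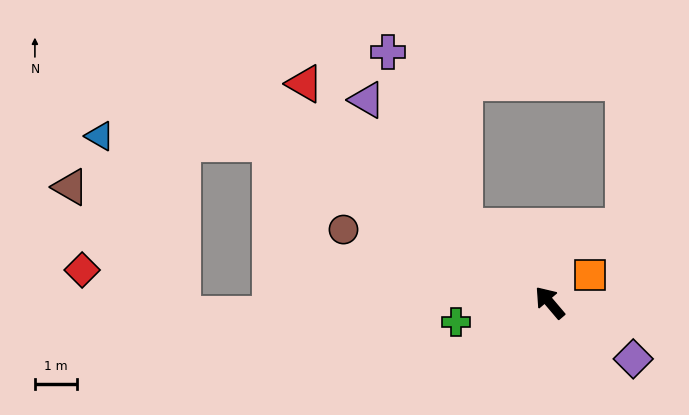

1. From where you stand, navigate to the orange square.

turn right 96°, forward 1.2 m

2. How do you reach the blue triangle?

blocked — turn left 20°, forward 7.7 m, then turn left 27°, forward 4.1 m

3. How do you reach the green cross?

turn left 61°, forward 2.3 m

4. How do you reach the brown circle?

turn left 30°, forward 5.2 m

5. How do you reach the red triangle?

turn left 8°, forward 7.9 m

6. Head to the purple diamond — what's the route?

turn right 164°, forward 2.4 m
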